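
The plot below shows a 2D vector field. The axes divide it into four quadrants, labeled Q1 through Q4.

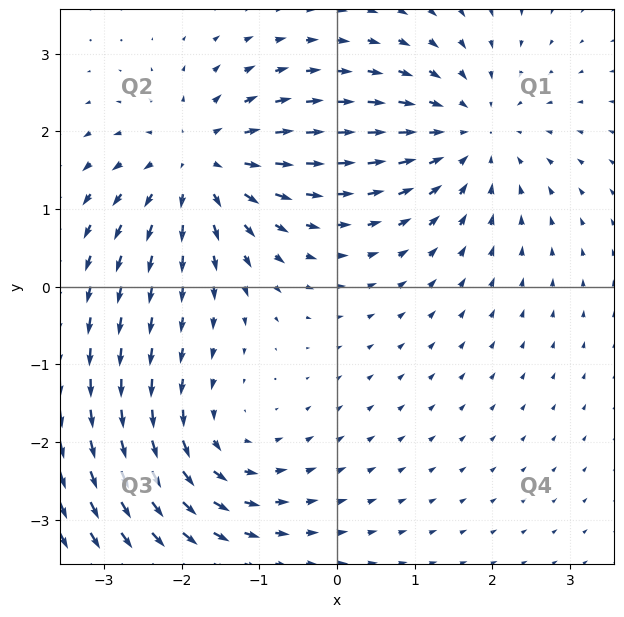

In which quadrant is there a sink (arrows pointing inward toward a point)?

Q1

The sink sits at approximately (1.7, 2.0), which lies in quadrant Q1. The divergence there is about -4, negative as expected for a sink.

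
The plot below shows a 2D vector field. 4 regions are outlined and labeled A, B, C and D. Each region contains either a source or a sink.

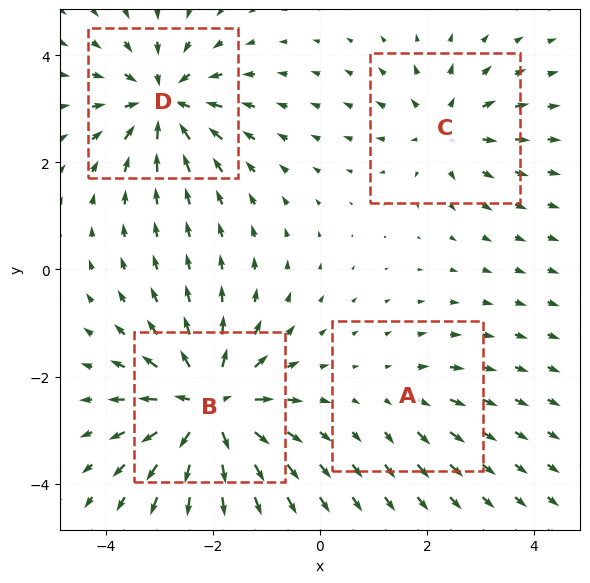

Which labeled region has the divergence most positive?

B

Divergence at each region's feature centre — A: about +2, B: about +8, C: about +4, D: about -6. Region B is most positive.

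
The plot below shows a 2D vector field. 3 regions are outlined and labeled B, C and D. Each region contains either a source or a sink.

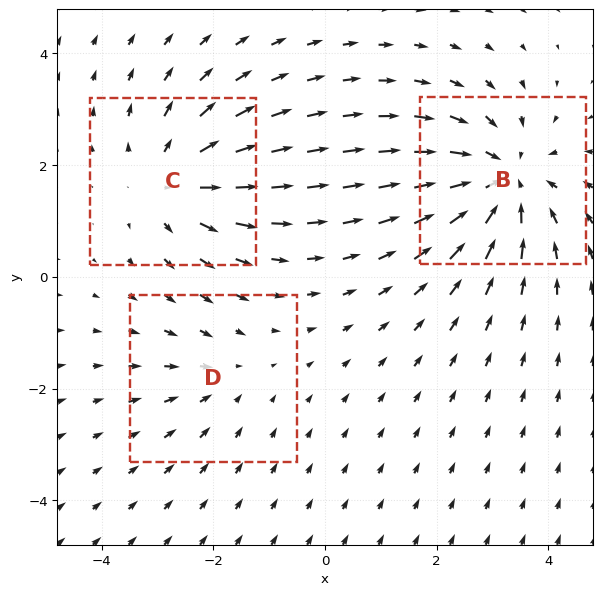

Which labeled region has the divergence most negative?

Divergence at each region's feature centre — B: about -4, C: about +3, D: about -2. Region B is most negative.

B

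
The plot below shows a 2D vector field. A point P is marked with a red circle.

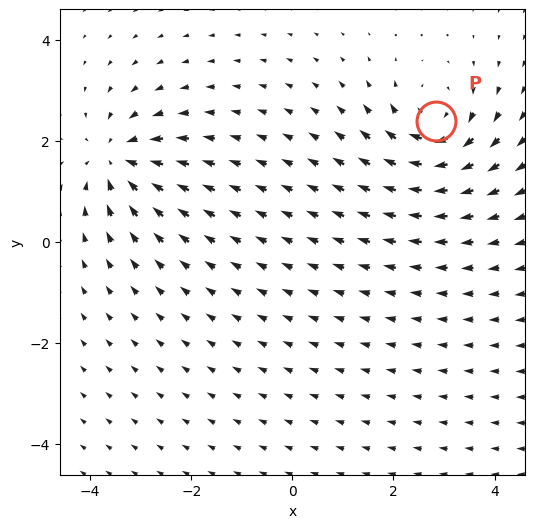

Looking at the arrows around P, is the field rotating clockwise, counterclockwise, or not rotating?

Near P at (2.8, 2.4) the arrows circulate clockwise. The curl (z-component) there is about -6; negative curl means clockwise rotation.

clockwise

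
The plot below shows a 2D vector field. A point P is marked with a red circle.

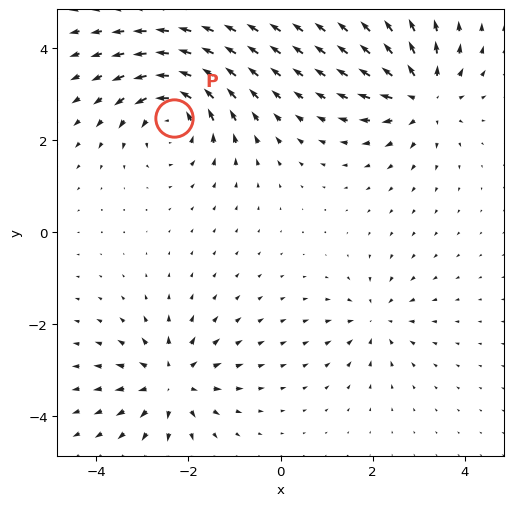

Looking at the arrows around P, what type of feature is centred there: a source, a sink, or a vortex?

At P (-2.3, 2.5) the arrows circulate counterclockwise. Divergence ≈0, curl about +6 — near-zero divergence with nonzero curl is a vortex.

vortex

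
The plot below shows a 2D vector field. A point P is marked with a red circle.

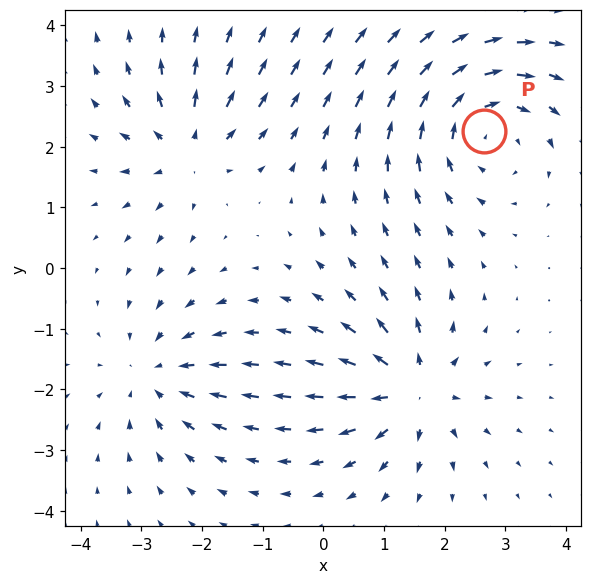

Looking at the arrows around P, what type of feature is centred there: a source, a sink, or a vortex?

vortex

At P (2.6, 2.3) the arrows circulate clockwise. Divergence ≈0, curl about -4 — near-zero divergence with nonzero curl is a vortex.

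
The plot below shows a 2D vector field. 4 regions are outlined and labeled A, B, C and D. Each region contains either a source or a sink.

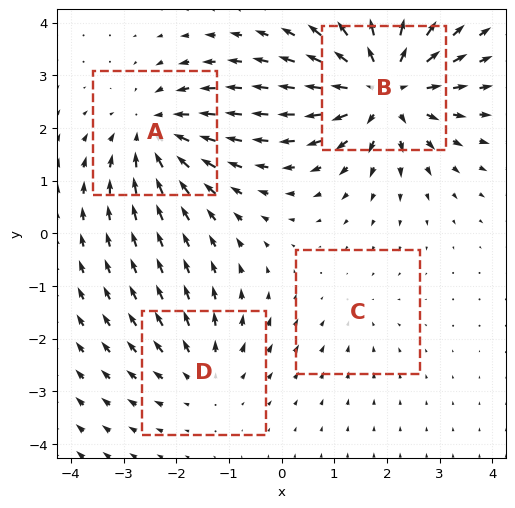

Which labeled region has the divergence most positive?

Divergence at each region's feature centre — A: about -5, B: about +7, C: about -2, D: about +3. Region B is most positive.

B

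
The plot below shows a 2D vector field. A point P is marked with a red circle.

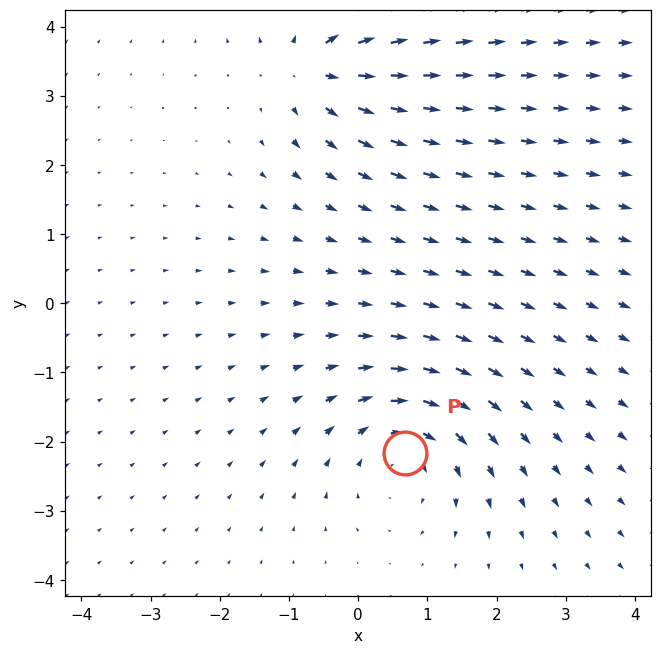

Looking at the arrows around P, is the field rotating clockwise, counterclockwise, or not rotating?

Near P at (0.7, -2.2) the arrows circulate clockwise. The curl (z-component) there is about -3; negative curl means clockwise rotation.

clockwise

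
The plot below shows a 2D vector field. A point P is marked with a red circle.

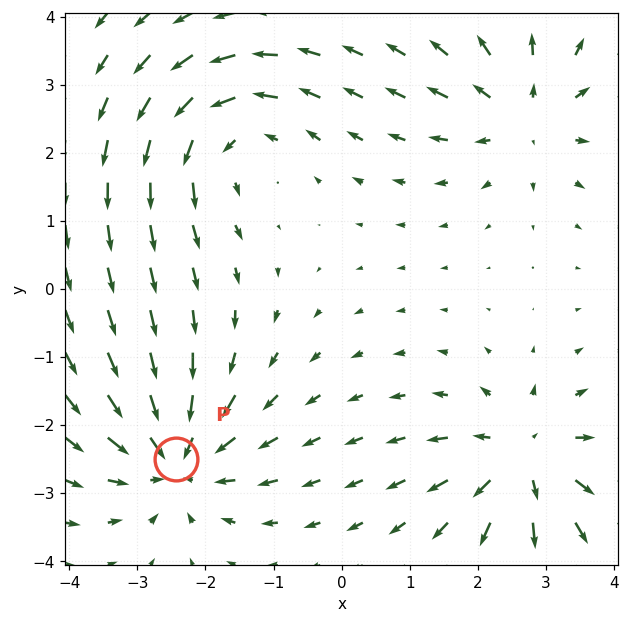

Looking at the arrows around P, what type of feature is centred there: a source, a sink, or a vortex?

sink

At P (-2.4, -2.5) the arrows converge inward. Divergence about -5, curl ≈0 — negative divergence with near-zero curl is a sink.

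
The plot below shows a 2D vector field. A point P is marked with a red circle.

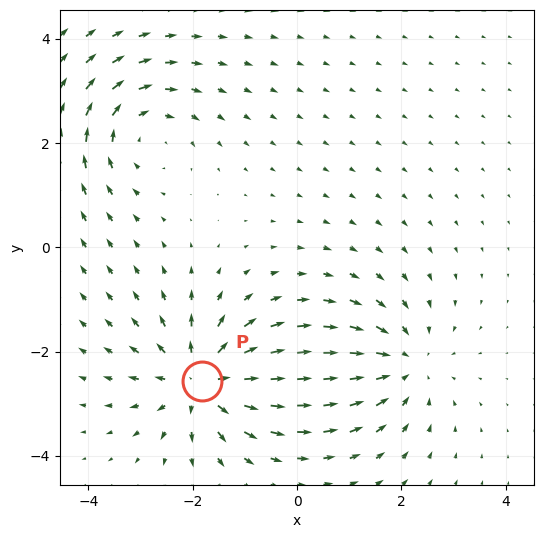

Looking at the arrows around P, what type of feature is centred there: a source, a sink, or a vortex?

source

At P (-1.8, -2.6) the arrows spread outward. Divergence about +4, curl ≈0 — positive divergence with near-zero curl is a source.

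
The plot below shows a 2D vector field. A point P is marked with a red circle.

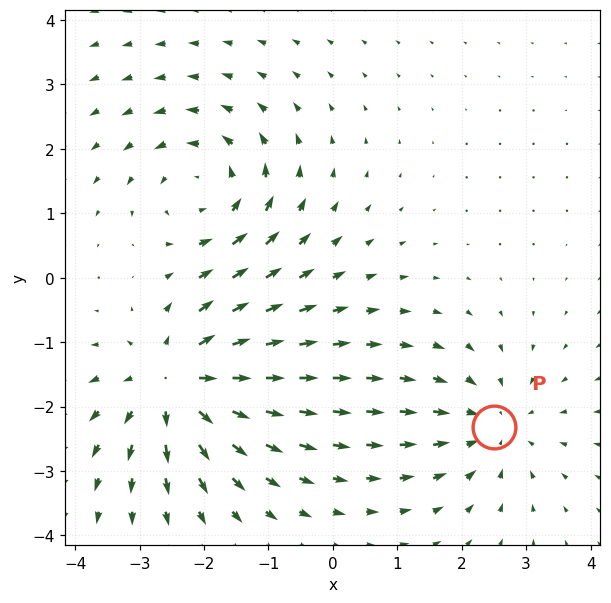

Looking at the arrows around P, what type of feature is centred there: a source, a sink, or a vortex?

At P (2.5, -2.3) the arrows converge inward. Divergence about -3, curl ≈0 — negative divergence with near-zero curl is a sink.

sink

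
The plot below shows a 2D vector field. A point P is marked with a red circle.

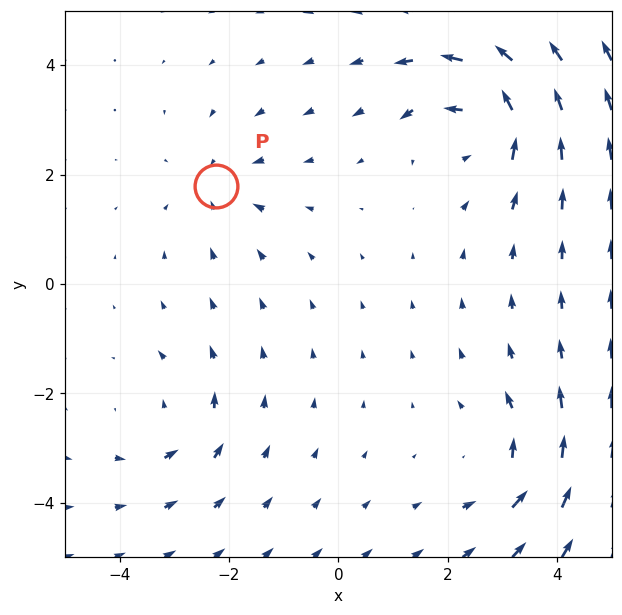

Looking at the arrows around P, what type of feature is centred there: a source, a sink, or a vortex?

At P (-2.2, 1.8) the arrows converge inward. Divergence about -3, curl ≈0 — negative divergence with near-zero curl is a sink.

sink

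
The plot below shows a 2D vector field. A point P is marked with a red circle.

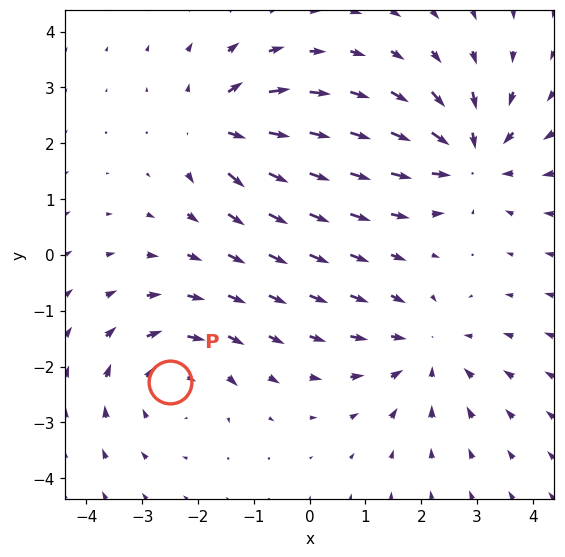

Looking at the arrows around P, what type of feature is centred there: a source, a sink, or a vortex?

At P (-2.5, -2.3) the arrows circulate clockwise. Divergence ≈0, curl about -4 — near-zero divergence with nonzero curl is a vortex.

vortex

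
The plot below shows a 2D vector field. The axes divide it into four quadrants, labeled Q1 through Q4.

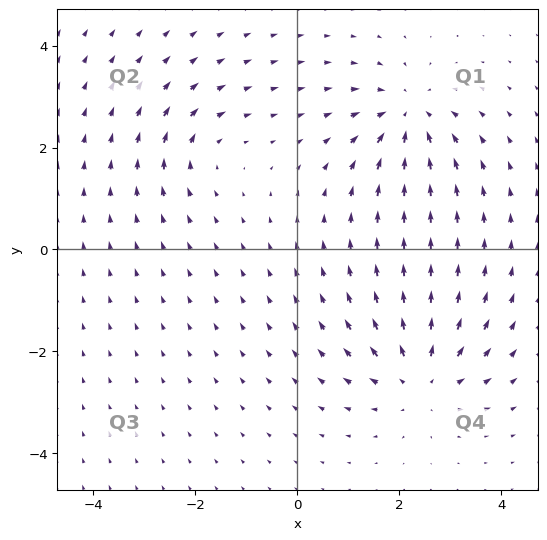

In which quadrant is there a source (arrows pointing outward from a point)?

The source sits at approximately (2.4, -2.5), which lies in quadrant Q4. The divergence there is about +4, positive as expected for a source.

Q4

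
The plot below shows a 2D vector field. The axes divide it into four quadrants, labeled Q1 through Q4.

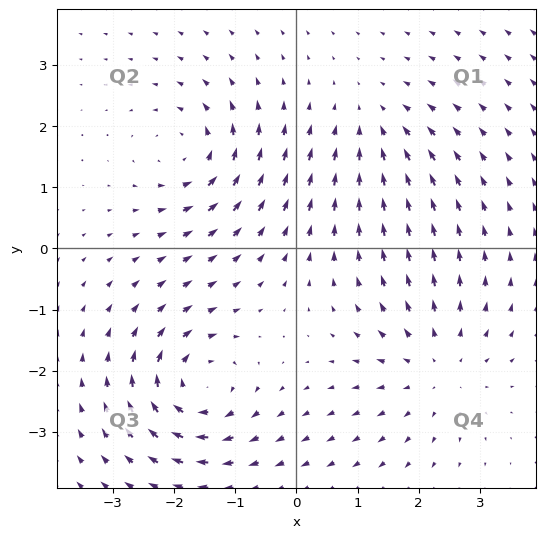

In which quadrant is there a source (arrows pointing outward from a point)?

The source sits at approximately (2.3, -1.9), which lies in quadrant Q4. The divergence there is about +3, positive as expected for a source.

Q4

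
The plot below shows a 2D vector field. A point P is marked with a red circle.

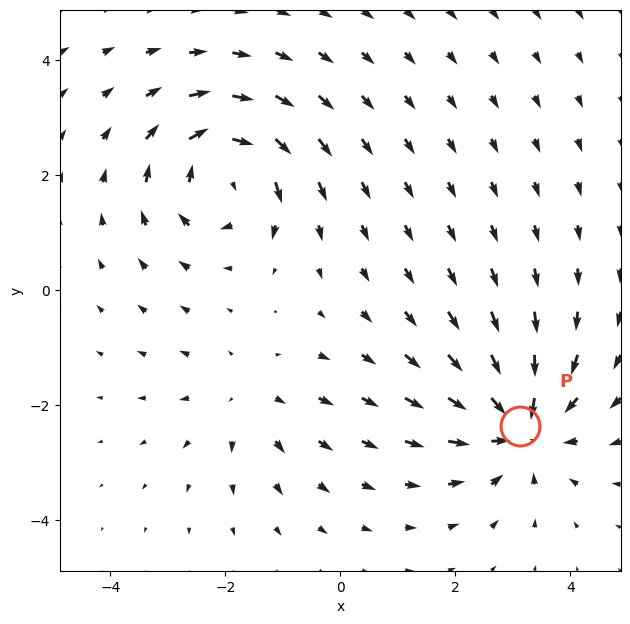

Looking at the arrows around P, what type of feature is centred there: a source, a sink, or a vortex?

At P (3.1, -2.4) the arrows converge inward. Divergence about -5, curl ≈0 — negative divergence with near-zero curl is a sink.

sink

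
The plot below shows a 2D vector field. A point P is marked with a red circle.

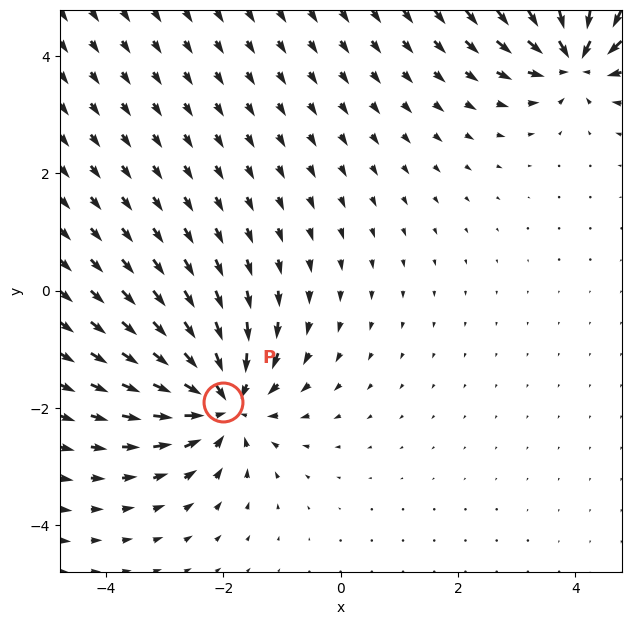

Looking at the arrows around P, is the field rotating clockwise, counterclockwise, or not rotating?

Near P at (-2.0, -1.9) the arrows show no circulation. The curl there is ≈0.

not rotating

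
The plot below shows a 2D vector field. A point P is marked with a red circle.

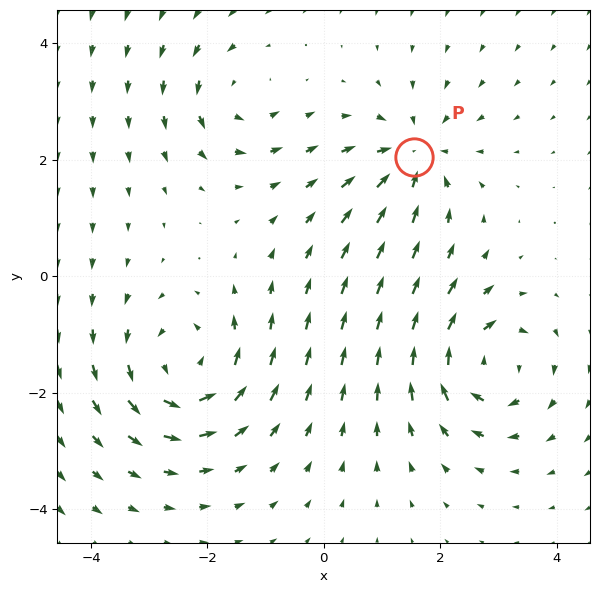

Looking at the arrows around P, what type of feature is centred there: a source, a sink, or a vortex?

sink

At P (1.5, 2.1) the arrows converge inward. Divergence about -5, curl ≈0 — negative divergence with near-zero curl is a sink.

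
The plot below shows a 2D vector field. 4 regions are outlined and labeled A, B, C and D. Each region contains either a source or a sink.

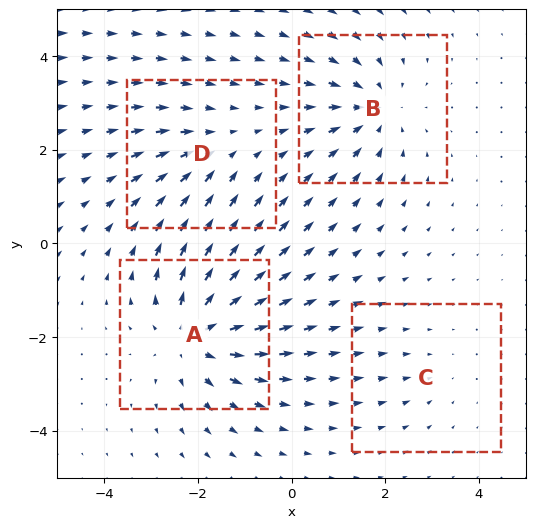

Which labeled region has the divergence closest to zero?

Divergence at each region's feature centre — A: about +6, B: about -5, C: about -2, D: about -3. Region C is closest to zero.

C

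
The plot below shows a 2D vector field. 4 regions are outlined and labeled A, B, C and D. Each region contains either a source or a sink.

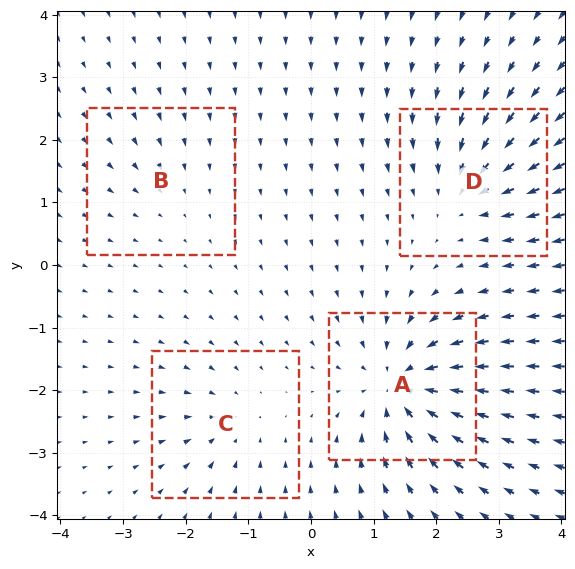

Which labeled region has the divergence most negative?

A

Divergence at each region's feature centre — A: about -9, B: about -2, C: about -4, D: about -6. Region A is most negative.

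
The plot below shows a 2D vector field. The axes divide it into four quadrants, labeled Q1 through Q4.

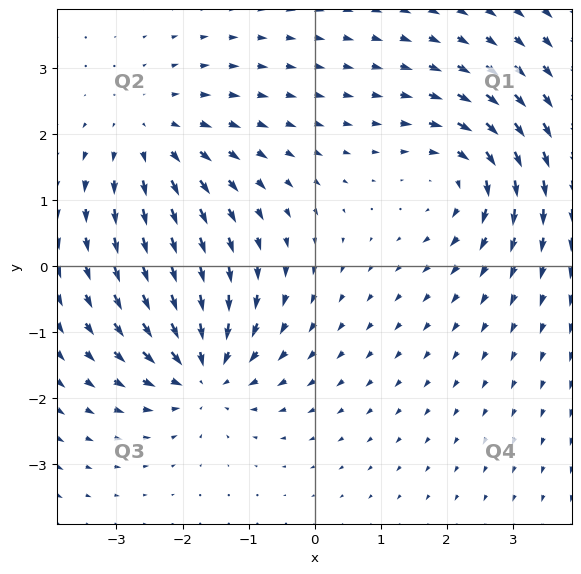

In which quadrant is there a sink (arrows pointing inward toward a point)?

The sink sits at approximately (-1.7, -1.6), which lies in quadrant Q3. The divergence there is about -5, negative as expected for a sink.

Q3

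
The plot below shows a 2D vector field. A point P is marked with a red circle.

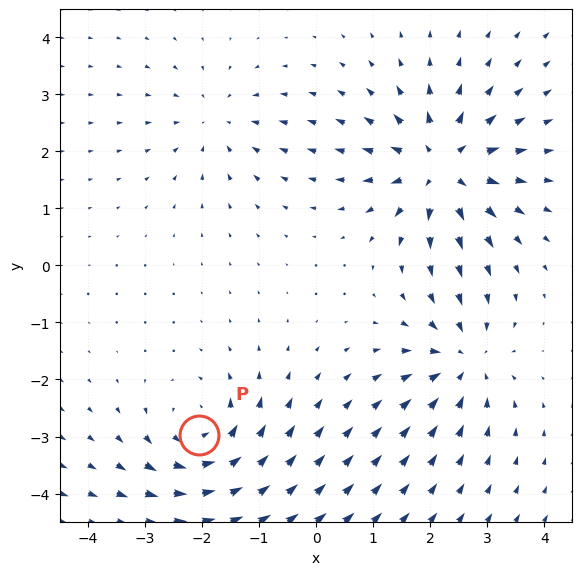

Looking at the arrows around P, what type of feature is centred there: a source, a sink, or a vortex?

At P (-2.1, -3.0) the arrows circulate counterclockwise. Divergence ≈0, curl about +5 — near-zero divergence with nonzero curl is a vortex.

vortex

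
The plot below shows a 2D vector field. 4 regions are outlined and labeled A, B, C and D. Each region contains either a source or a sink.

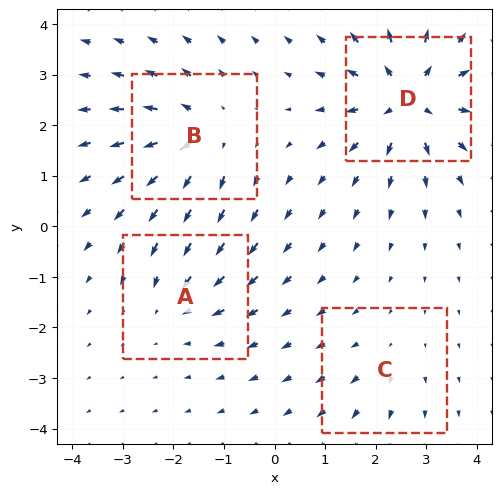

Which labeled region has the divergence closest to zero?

C

Divergence at each region's feature centre — A: about -4, B: about +5, C: about +2, D: about +8. Region C is closest to zero.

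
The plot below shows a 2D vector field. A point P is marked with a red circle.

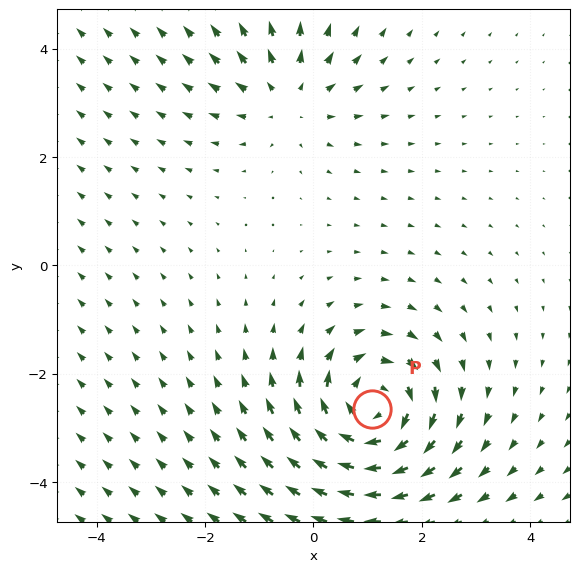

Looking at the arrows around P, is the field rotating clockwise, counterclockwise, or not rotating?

Near P at (1.1, -2.7) the arrows circulate clockwise. The curl (z-component) there is about -5; negative curl means clockwise rotation.

clockwise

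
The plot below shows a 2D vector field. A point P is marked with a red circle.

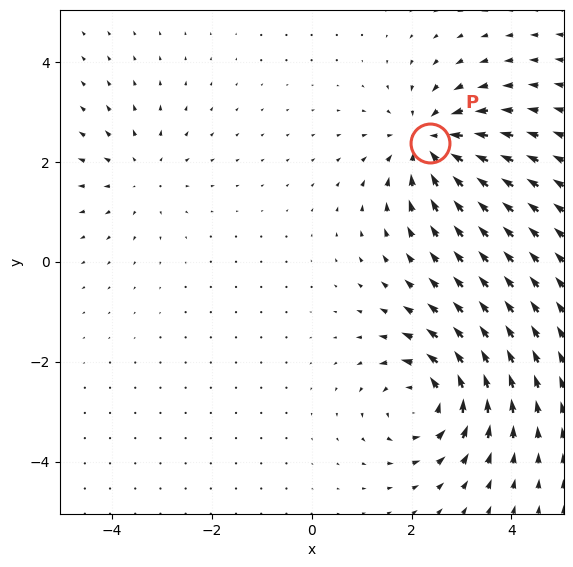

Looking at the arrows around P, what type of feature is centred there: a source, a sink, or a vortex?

sink

At P (2.4, 2.4) the arrows converge inward. Divergence about -5, curl ≈0 — negative divergence with near-zero curl is a sink.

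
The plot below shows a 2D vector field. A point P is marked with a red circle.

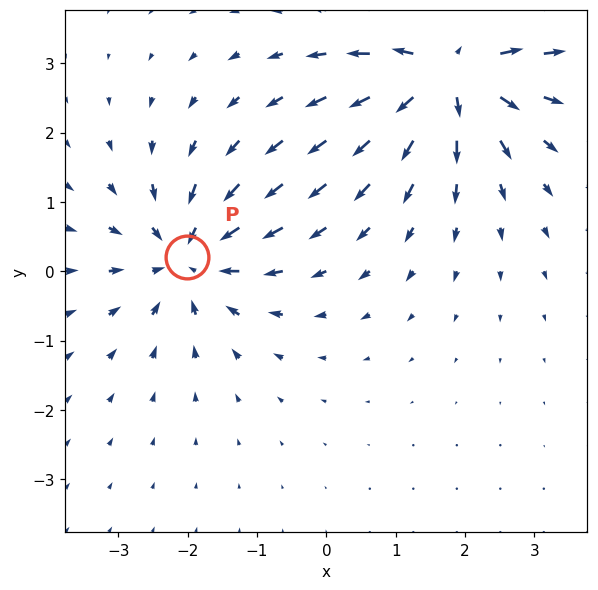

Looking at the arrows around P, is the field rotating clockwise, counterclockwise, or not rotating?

not rotating

Near P at (-2.0, 0.2) the arrows show no circulation. The curl there is ≈0.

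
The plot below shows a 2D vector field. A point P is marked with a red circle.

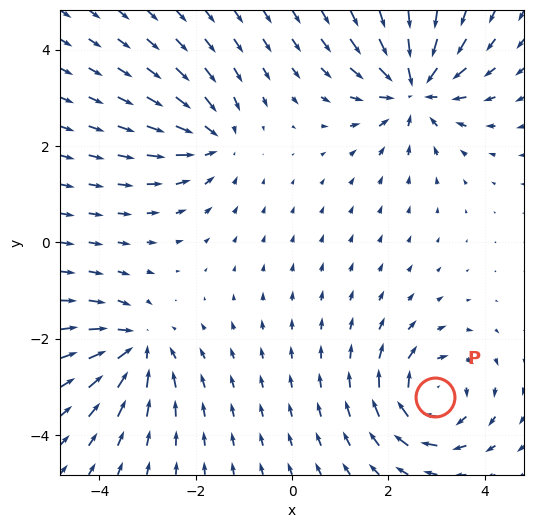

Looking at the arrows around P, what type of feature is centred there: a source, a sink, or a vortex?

At P (3.0, -3.2) the arrows circulate clockwise. Divergence ≈0, curl about -5 — near-zero divergence with nonzero curl is a vortex.

vortex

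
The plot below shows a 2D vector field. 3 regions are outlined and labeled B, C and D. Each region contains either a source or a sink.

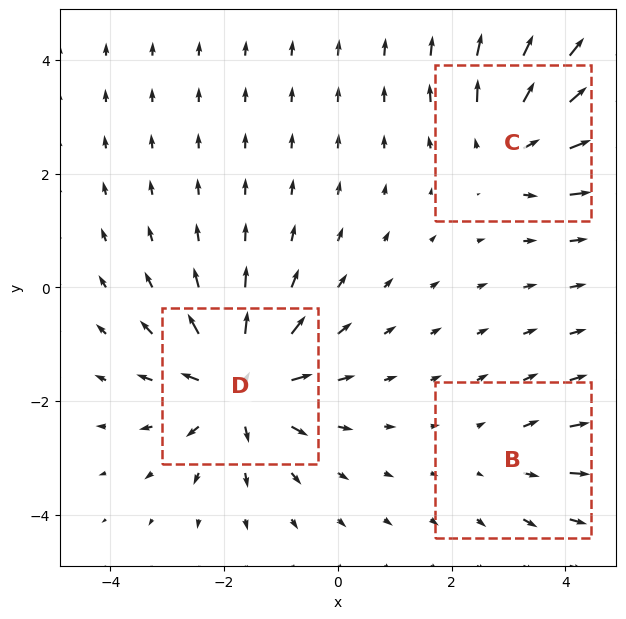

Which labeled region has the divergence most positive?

Divergence at each region's feature centre — B: about +2, C: about +4, D: about +6. Region D is most positive.

D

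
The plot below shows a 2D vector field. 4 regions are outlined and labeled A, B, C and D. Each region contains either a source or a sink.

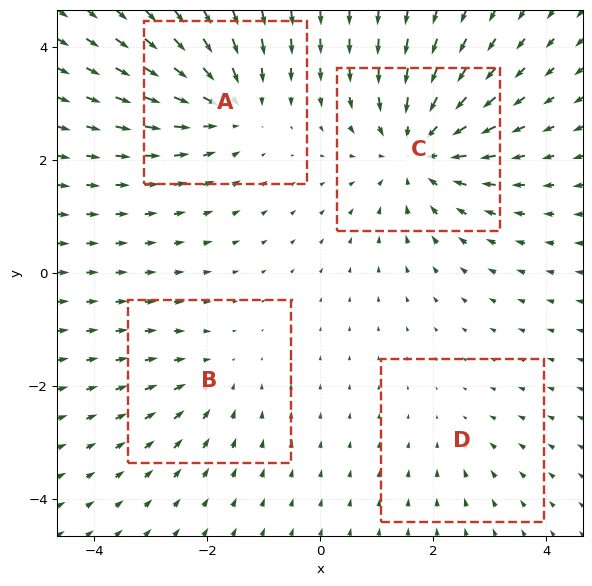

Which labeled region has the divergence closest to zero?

Divergence at each region's feature centre — A: about -5, B: about -3, C: about -6, D: about -2. Region D is closest to zero.

D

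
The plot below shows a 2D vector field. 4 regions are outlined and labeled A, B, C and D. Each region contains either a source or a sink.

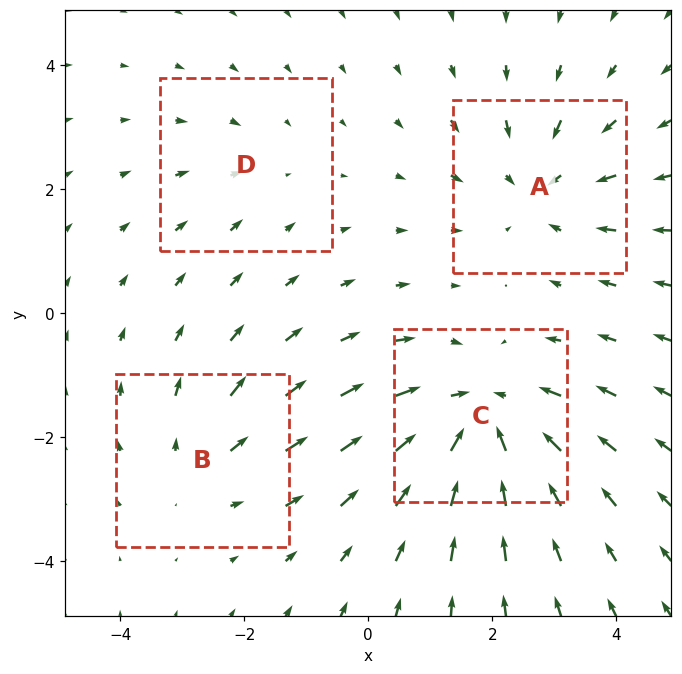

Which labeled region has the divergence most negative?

Divergence at each region's feature centre — A: about -4, B: about +3, C: about -6, D: about -2. Region C is most negative.

C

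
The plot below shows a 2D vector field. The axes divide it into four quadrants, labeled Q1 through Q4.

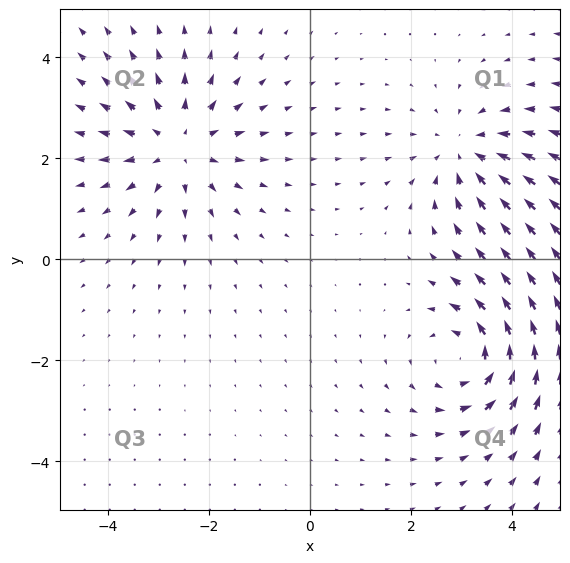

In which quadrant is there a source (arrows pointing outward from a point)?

Q2

The source sits at approximately (-2.6, 2.3), which lies in quadrant Q2. The divergence there is about +4, positive as expected for a source.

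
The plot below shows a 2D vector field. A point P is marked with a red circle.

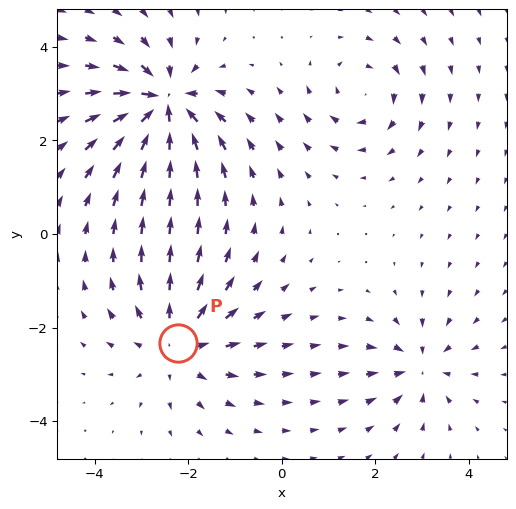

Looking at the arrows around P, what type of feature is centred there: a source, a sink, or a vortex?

At P (-2.2, -2.3) the arrows spread outward. Divergence about +4, curl ≈0 — positive divergence with near-zero curl is a source.

source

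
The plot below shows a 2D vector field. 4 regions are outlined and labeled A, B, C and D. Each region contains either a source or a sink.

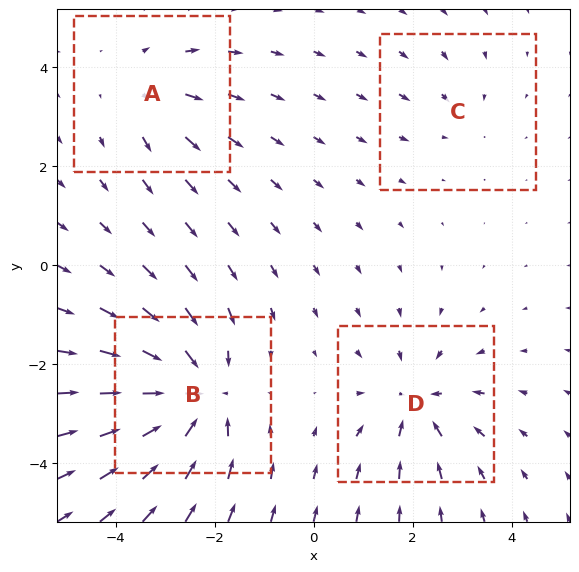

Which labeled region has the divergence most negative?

Divergence at each region's feature centre — A: about +3, B: about -7, C: about -2, D: about -5. Region B is most negative.

B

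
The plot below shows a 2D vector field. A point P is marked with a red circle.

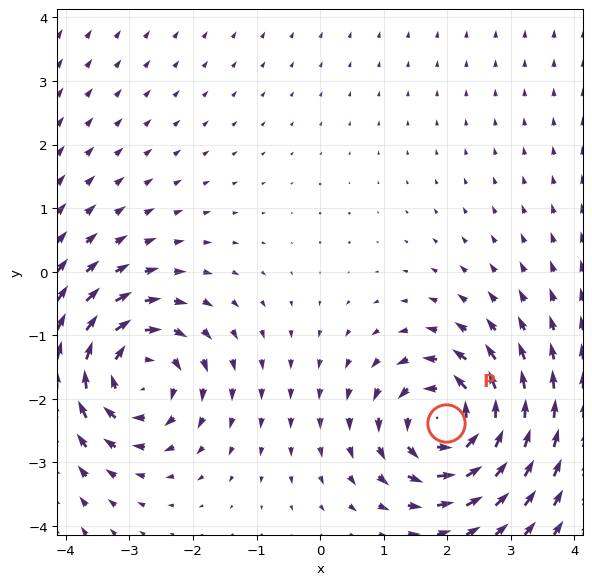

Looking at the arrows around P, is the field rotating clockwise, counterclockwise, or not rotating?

counterclockwise

Near P at (2.0, -2.4) the arrows circulate counterclockwise. The curl (z-component) there is about +4; positive curl means counterclockwise rotation.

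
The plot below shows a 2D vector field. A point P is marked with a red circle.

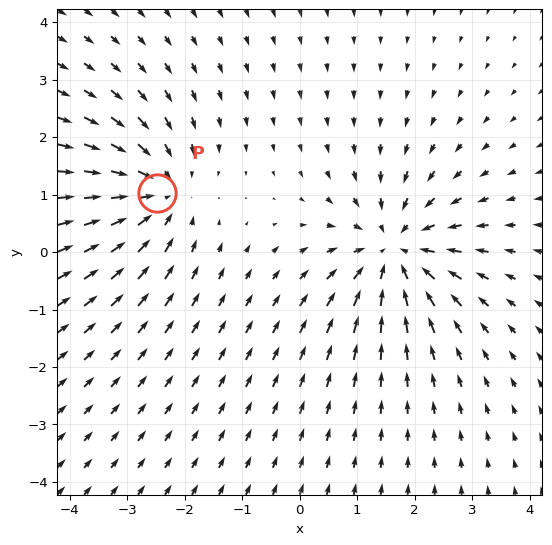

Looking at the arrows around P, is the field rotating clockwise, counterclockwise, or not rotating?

not rotating

Near P at (-2.5, 1.0) the arrows show no circulation. The curl there is ≈0.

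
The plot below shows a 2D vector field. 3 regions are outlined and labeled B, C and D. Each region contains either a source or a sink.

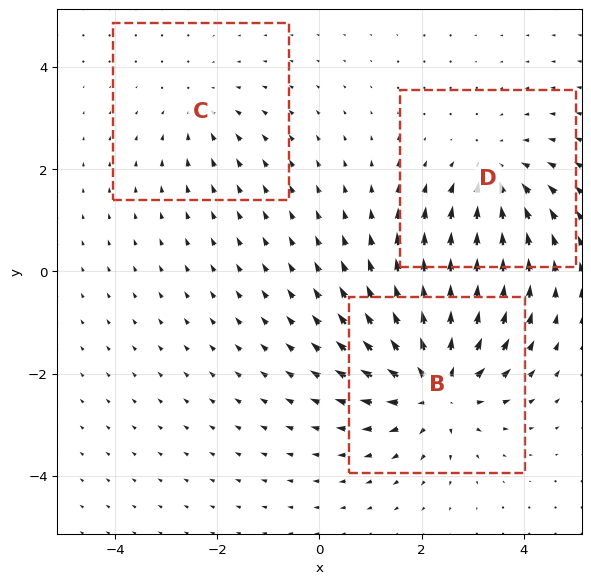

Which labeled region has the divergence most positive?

B

Divergence at each region's feature centre — B: about +4, C: about -2, D: about -3. Region B is most positive.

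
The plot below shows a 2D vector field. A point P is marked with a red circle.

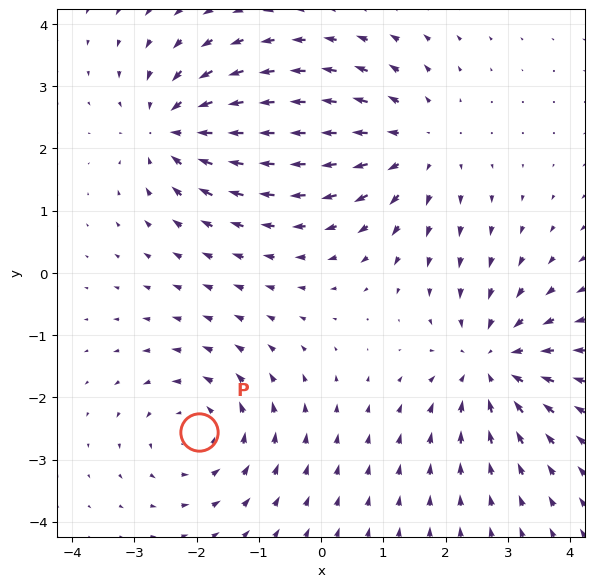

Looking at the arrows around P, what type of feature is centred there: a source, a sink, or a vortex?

At P (-2.0, -2.6) the arrows circulate counterclockwise. Divergence ≈0, curl about +3 — near-zero divergence with nonzero curl is a vortex.

vortex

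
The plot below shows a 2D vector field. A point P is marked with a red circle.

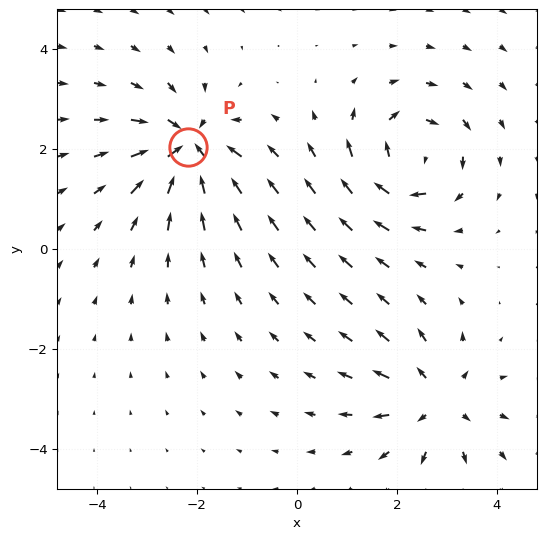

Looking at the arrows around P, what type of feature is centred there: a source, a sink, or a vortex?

At P (-2.2, 2.0) the arrows converge inward. Divergence about -6, curl ≈0 — negative divergence with near-zero curl is a sink.

sink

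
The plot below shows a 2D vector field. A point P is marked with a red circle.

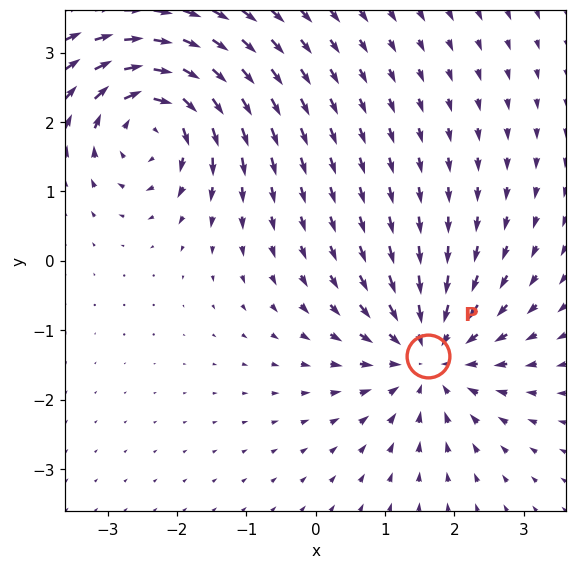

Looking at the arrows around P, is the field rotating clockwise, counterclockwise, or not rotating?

Near P at (1.6, -1.4) the arrows show no circulation. The curl there is ≈0.

not rotating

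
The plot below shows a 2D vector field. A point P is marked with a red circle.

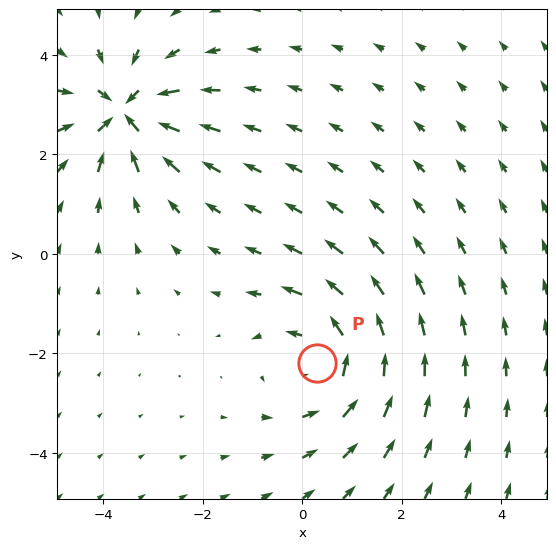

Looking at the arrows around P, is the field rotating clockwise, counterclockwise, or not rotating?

Near P at (0.3, -2.2) the arrows circulate counterclockwise. The curl (z-component) there is about +3; positive curl means counterclockwise rotation.

counterclockwise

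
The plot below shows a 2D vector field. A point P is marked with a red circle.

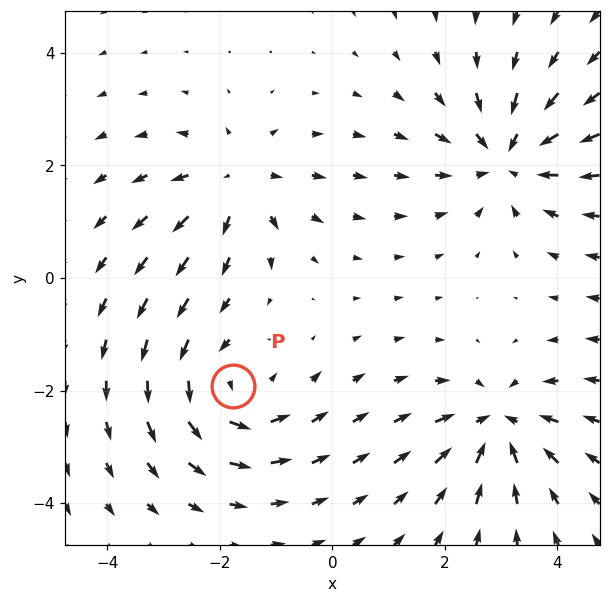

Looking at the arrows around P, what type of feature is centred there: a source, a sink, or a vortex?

At P (-1.8, -1.9) the arrows circulate counterclockwise. Divergence ≈0, curl about +4 — near-zero divergence with nonzero curl is a vortex.

vortex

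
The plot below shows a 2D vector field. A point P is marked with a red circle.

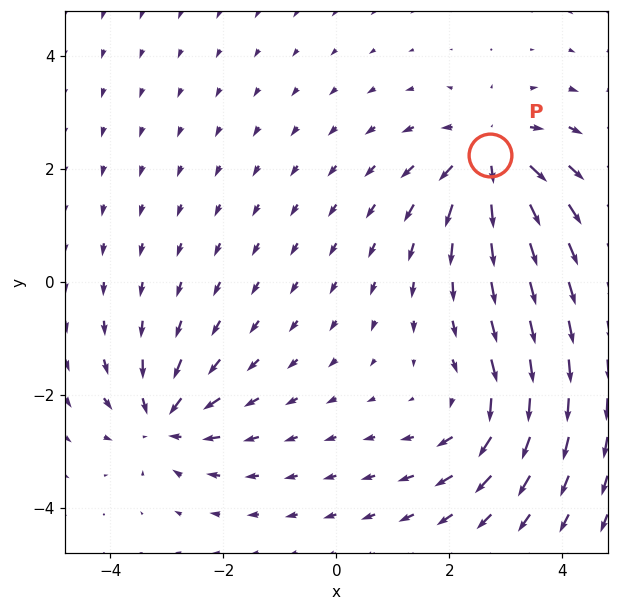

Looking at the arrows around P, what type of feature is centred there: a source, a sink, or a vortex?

source

At P (2.7, 2.2) the arrows spread outward. Divergence about +5, curl ≈0 — positive divergence with near-zero curl is a source.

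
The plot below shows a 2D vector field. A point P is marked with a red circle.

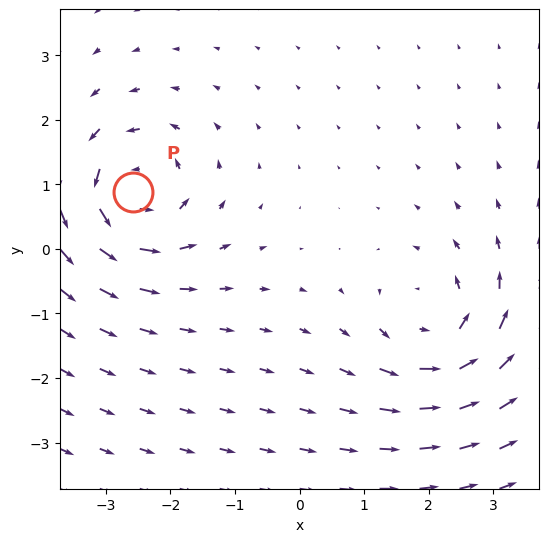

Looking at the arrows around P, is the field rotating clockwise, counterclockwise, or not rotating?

counterclockwise

Near P at (-2.6, 0.9) the arrows circulate counterclockwise. The curl (z-component) there is about +6; positive curl means counterclockwise rotation.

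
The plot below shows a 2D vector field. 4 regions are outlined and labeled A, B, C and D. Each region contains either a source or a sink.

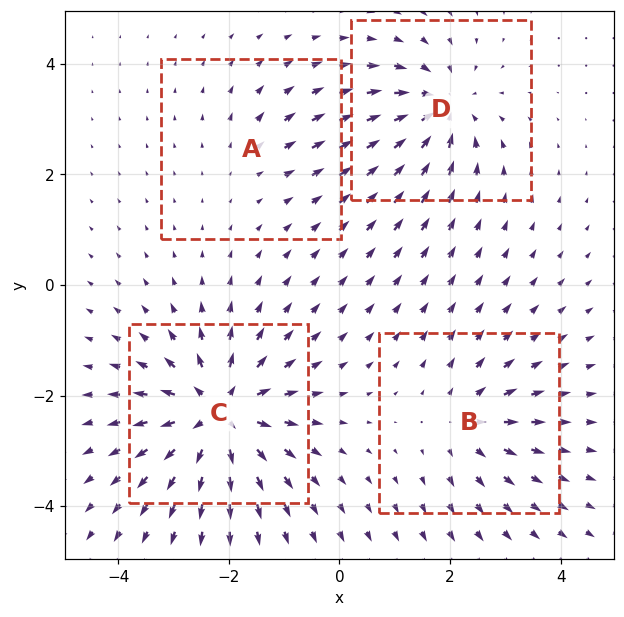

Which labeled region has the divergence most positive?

C

Divergence at each region's feature centre — A: about +2, B: about +4, C: about +8, D: about -5. Region C is most positive.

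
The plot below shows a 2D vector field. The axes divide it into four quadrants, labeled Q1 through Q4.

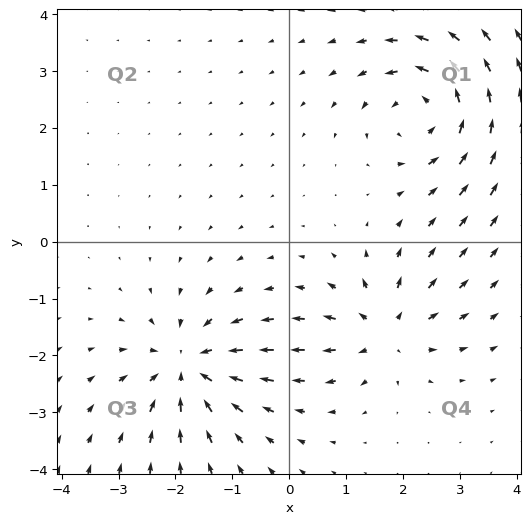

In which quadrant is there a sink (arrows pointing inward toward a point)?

The sink sits at approximately (-1.8, -2.2), which lies in quadrant Q3. The divergence there is about -6, negative as expected for a sink.

Q3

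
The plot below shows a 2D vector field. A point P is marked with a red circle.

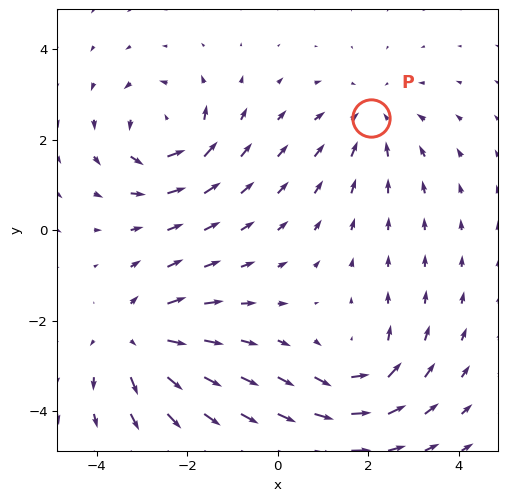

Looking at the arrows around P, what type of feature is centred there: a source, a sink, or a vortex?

At P (2.1, 2.5) the arrows converge inward. Divergence about -3, curl ≈0 — negative divergence with near-zero curl is a sink.

sink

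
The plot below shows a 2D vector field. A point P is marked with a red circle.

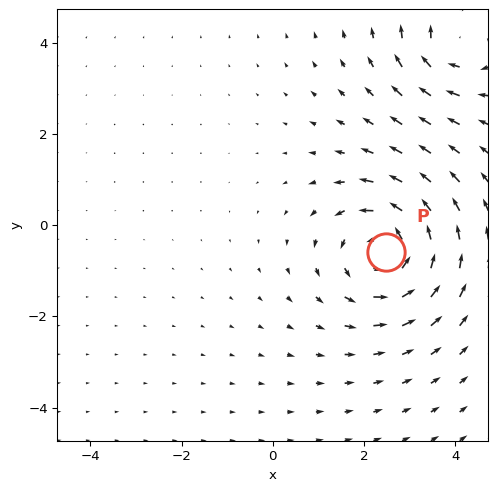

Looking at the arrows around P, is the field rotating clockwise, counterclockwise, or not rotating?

counterclockwise

Near P at (2.5, -0.6) the arrows circulate counterclockwise. The curl (z-component) there is about +4; positive curl means counterclockwise rotation.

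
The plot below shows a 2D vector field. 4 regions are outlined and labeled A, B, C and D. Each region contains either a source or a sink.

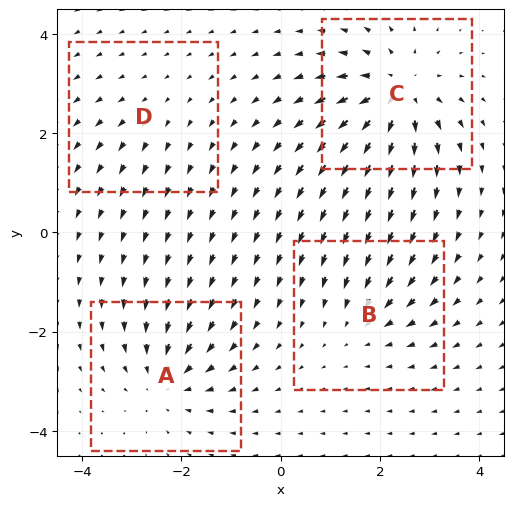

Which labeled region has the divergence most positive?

C

Divergence at each region's feature centre — A: about -5, B: about -3, C: about +7, D: about +2. Region C is most positive.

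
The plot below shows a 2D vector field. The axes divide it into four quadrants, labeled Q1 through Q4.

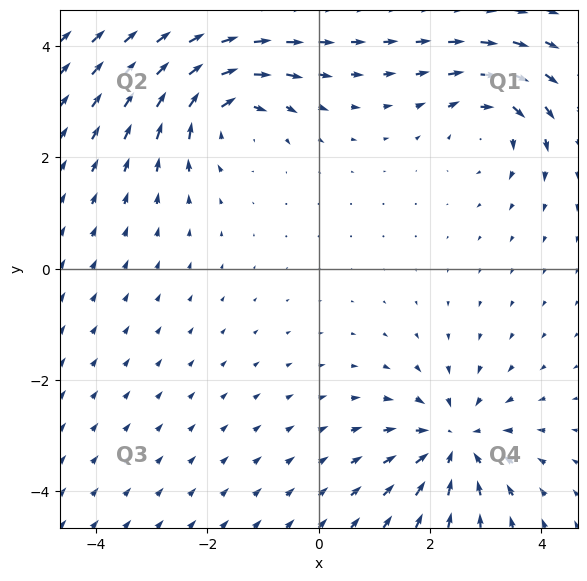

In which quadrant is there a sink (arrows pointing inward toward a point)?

Q4

The sink sits at approximately (2.4, -3.1), which lies in quadrant Q4. The divergence there is about -4, negative as expected for a sink.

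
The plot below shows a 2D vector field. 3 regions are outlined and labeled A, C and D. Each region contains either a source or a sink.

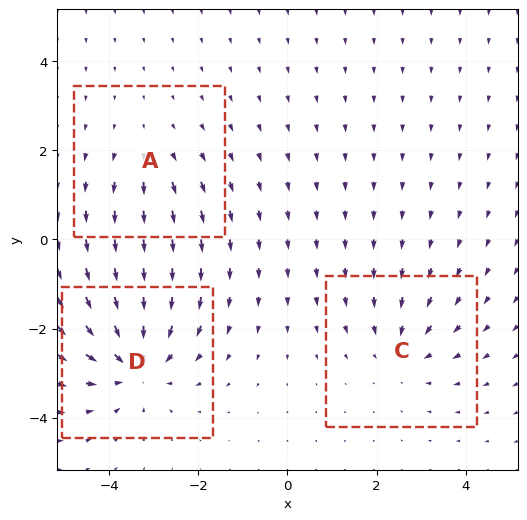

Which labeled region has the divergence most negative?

Divergence at each region's feature centre — A: about +2, C: about -3, D: about -4. Region D is most negative.

D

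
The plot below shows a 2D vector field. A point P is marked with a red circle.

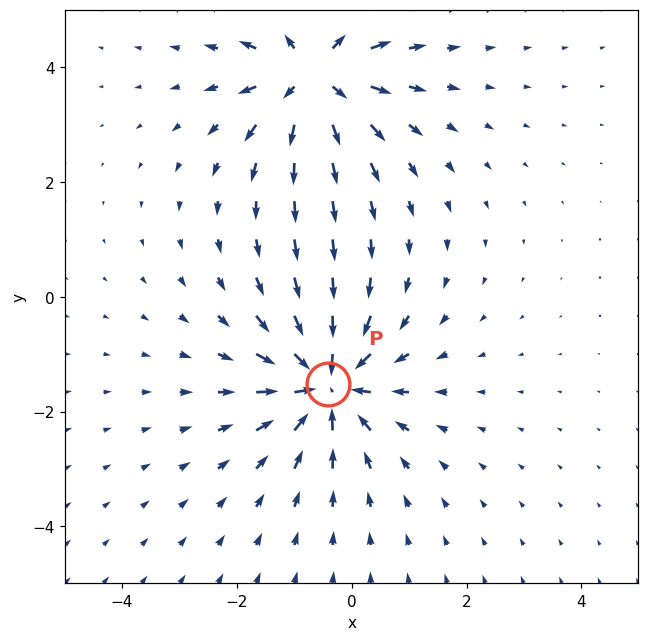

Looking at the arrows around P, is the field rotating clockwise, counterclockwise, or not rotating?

Near P at (-0.4, -1.5) the arrows show no circulation. The curl there is ≈0.

not rotating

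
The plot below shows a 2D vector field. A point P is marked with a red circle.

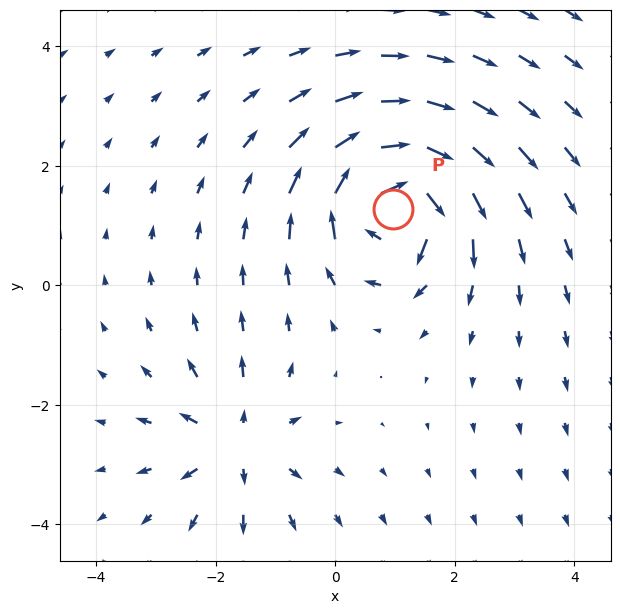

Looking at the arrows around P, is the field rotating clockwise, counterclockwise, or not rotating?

clockwise

Near P at (1.0, 1.3) the arrows circulate clockwise. The curl (z-component) there is about -6; negative curl means clockwise rotation.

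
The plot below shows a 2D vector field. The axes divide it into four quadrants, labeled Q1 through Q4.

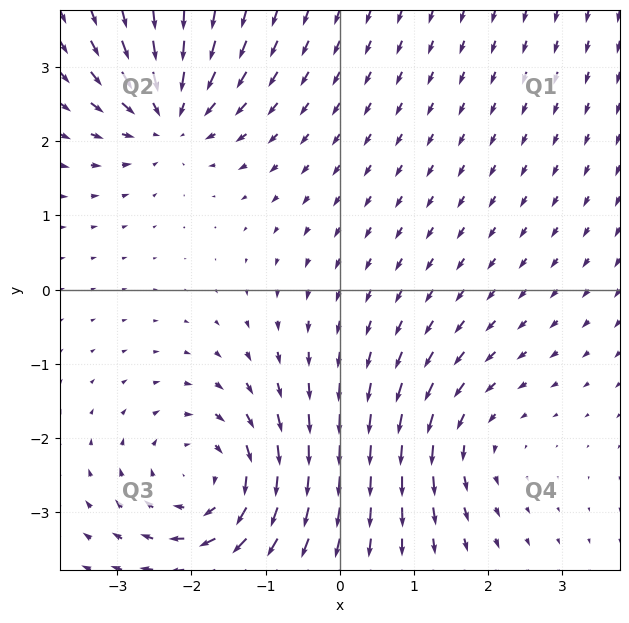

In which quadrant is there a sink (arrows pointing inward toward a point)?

Q2

The sink sits at approximately (-2.3, 2.4), which lies in quadrant Q2. The divergence there is about -5, negative as expected for a sink.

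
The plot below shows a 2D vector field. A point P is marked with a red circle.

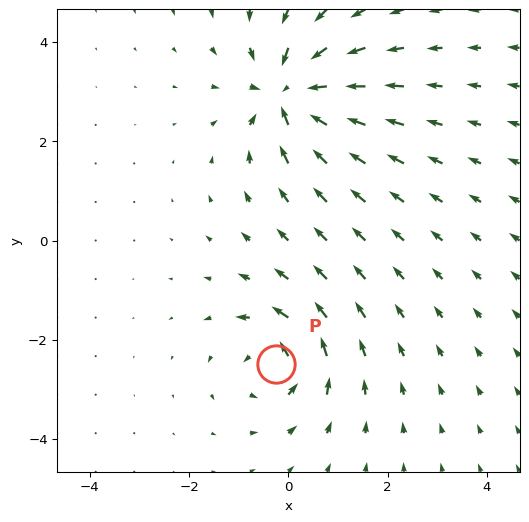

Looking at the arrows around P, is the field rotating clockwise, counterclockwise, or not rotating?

counterclockwise

Near P at (-0.3, -2.5) the arrows circulate counterclockwise. The curl (z-component) there is about +5; positive curl means counterclockwise rotation.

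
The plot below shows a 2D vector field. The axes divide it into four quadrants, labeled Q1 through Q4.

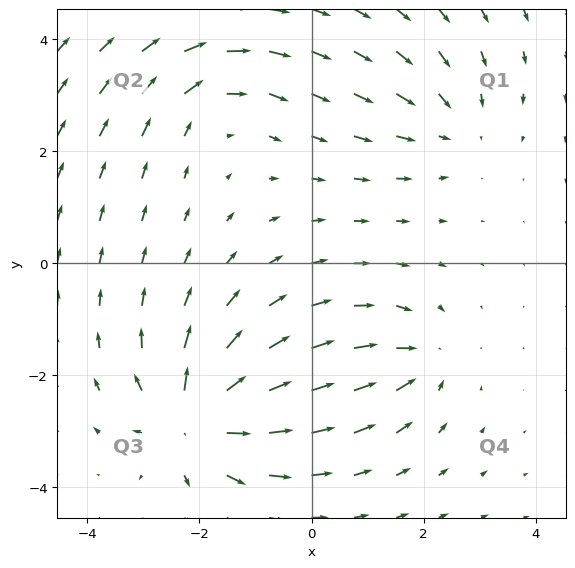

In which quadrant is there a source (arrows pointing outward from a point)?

The source sits at approximately (-2.1, -2.8), which lies in quadrant Q3. The divergence there is about +7, positive as expected for a source.

Q3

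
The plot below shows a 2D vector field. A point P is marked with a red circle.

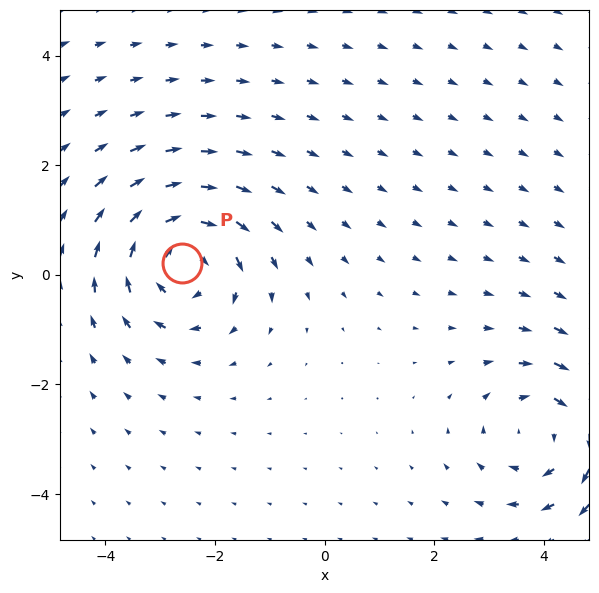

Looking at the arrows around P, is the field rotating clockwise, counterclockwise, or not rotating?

Near P at (-2.6, 0.2) the arrows circulate clockwise. The curl (z-component) there is about -5; negative curl means clockwise rotation.

clockwise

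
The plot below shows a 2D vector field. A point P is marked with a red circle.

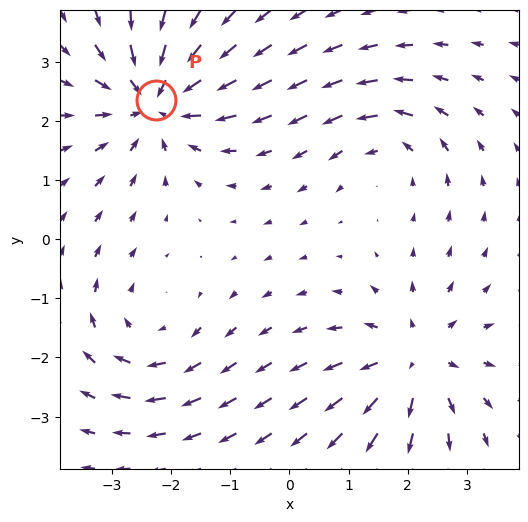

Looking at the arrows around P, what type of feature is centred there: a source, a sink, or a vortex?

At P (-2.3, 2.4) the arrows converge inward. Divergence about -5, curl ≈0 — negative divergence with near-zero curl is a sink.

sink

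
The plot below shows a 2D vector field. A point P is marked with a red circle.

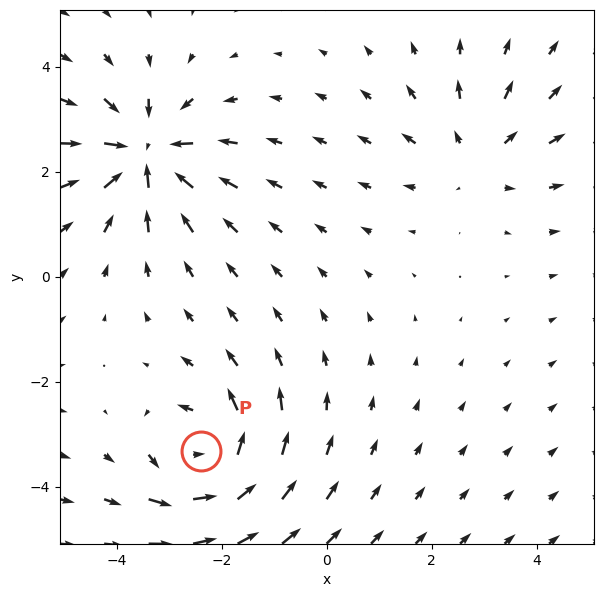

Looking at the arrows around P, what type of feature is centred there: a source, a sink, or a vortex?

vortex

At P (-2.4, -3.3) the arrows circulate counterclockwise. Divergence ≈0, curl about +5 — near-zero divergence with nonzero curl is a vortex.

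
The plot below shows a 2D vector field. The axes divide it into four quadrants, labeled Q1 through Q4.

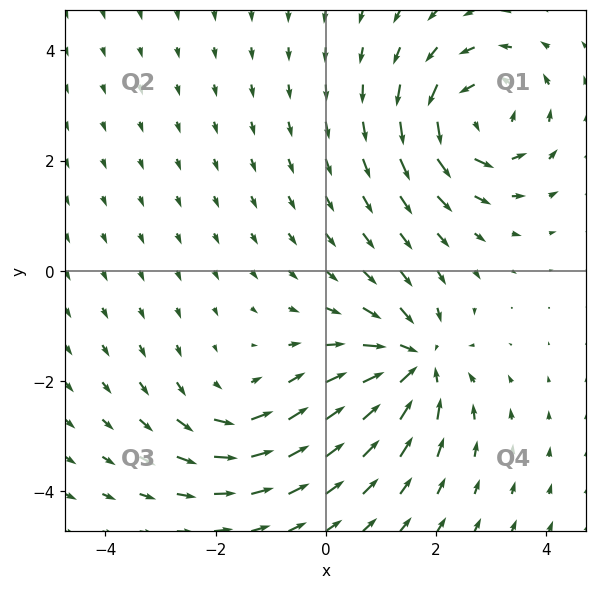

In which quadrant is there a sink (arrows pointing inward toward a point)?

Q4

The sink sits at approximately (1.6, -1.7), which lies in quadrant Q4. The divergence there is about -5, negative as expected for a sink.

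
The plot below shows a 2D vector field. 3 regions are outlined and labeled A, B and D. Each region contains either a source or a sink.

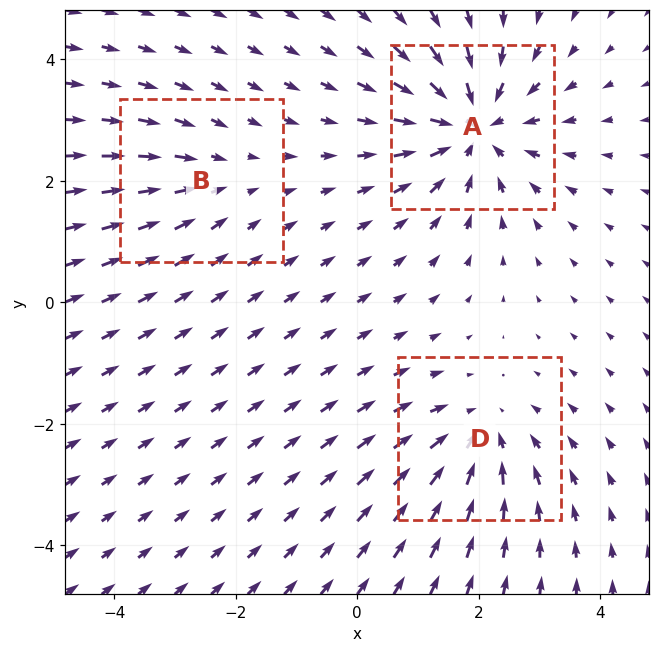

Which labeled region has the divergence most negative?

A

Divergence at each region's feature centre — A: about -5, B: about -2, D: about -3. Region A is most negative.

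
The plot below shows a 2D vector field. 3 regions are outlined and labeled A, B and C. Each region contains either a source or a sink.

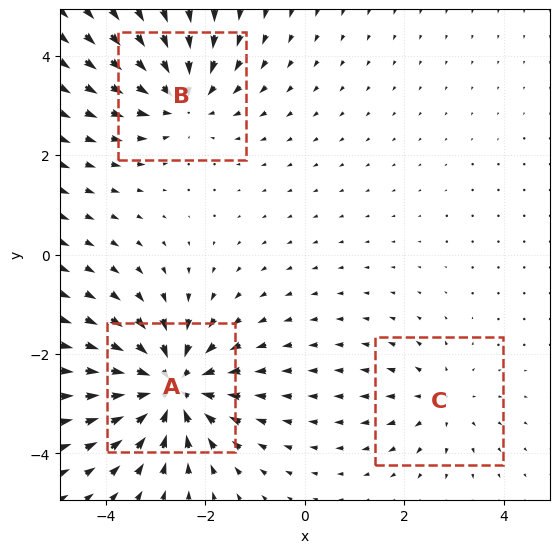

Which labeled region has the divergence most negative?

A

Divergence at each region's feature centre — A: about -5, B: about -3, C: about +2. Region A is most negative.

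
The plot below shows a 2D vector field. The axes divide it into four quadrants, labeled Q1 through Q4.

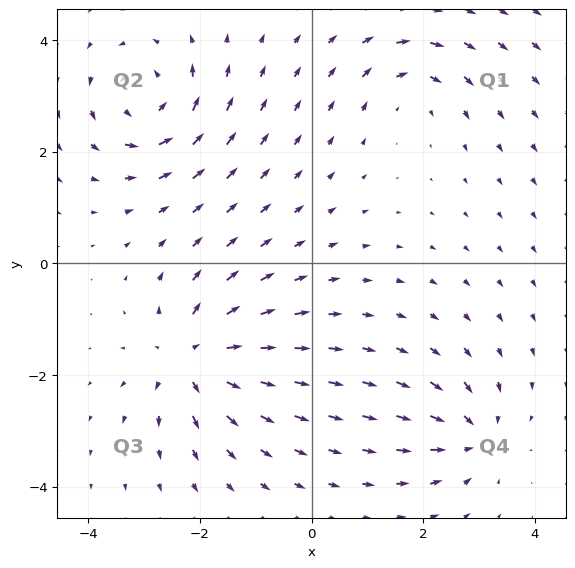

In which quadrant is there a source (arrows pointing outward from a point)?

The source sits at approximately (-2.1, -1.7), which lies in quadrant Q3. The divergence there is about +6, positive as expected for a source.

Q3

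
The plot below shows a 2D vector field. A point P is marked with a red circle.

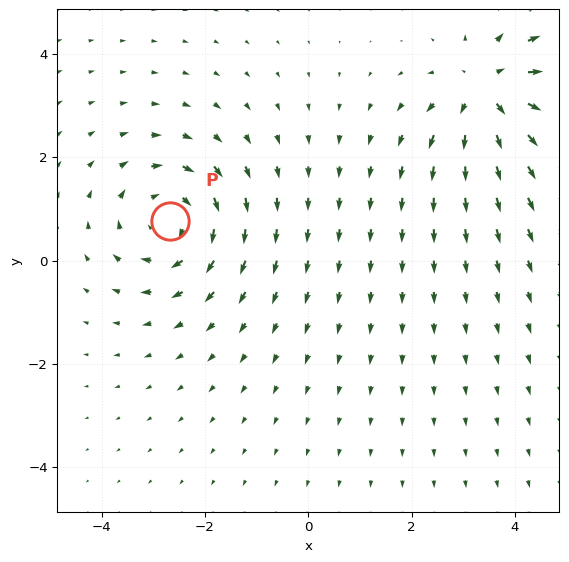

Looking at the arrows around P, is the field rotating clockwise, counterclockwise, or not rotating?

clockwise

Near P at (-2.7, 0.8) the arrows circulate clockwise. The curl (z-component) there is about -5; negative curl means clockwise rotation.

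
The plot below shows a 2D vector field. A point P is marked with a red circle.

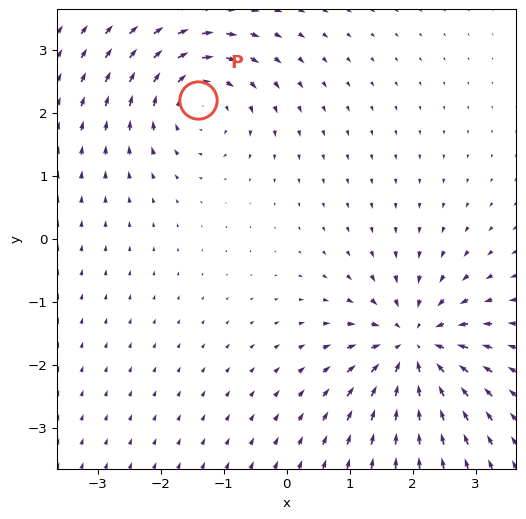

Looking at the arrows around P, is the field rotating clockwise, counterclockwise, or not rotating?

Near P at (-1.4, 2.2) the arrows circulate clockwise. The curl (z-component) there is about -5; negative curl means clockwise rotation.

clockwise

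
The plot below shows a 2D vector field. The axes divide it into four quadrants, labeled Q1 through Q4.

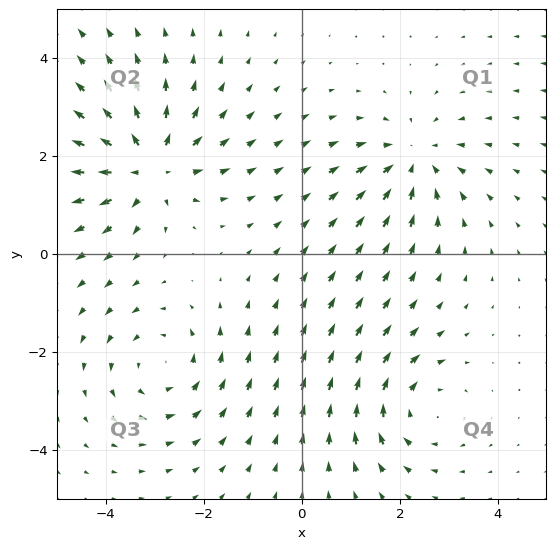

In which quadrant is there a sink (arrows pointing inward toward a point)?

The sink sits at approximately (2.3, 1.9), which lies in quadrant Q1. The divergence there is about -4, negative as expected for a sink.

Q1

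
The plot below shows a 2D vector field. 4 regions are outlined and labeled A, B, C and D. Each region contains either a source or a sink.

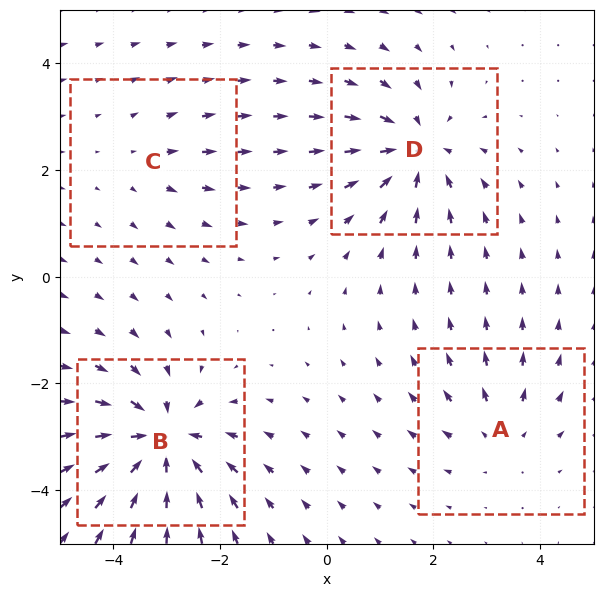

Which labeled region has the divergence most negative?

B

Divergence at each region's feature centre — A: about +3, B: about -7, C: about +2, D: about -6. Region B is most negative.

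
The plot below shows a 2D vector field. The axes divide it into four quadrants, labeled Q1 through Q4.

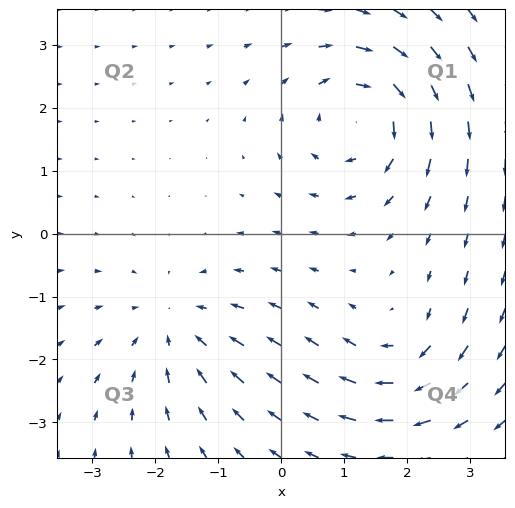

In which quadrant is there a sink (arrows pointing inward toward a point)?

Q3

The sink sits at approximately (-1.7, -1.5), which lies in quadrant Q3. The divergence there is about -3, negative as expected for a sink.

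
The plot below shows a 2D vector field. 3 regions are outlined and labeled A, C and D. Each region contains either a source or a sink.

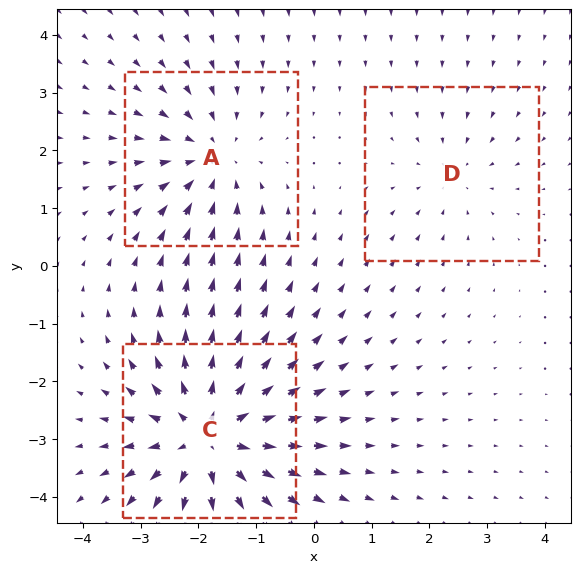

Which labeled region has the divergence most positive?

Divergence at each region's feature centre — A: about -3, C: about +5, D: about -2. Region C is most positive.

C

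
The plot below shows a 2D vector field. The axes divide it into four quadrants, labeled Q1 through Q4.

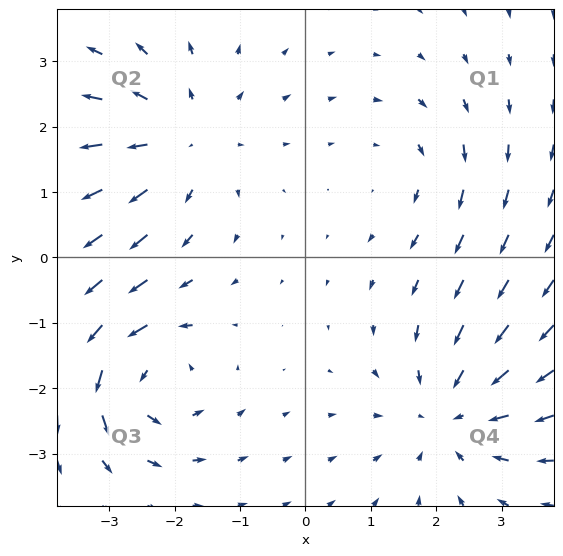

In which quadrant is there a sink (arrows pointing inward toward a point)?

The sink sits at approximately (2.2, -2.4), which lies in quadrant Q4. The divergence there is about -4, negative as expected for a sink.

Q4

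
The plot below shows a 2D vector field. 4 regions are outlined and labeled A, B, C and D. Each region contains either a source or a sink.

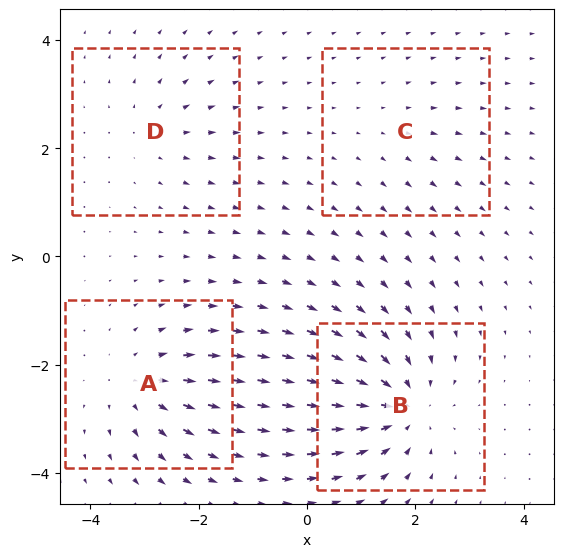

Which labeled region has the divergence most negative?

B

Divergence at each region's feature centre — A: about +5, B: about -7, C: about +2, D: about +3. Region B is most negative.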